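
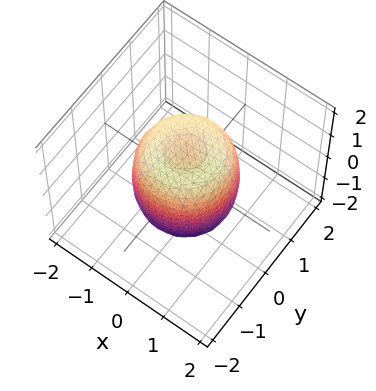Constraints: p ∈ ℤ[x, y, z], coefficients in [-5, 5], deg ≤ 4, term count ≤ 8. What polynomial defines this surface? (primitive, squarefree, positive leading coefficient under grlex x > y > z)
2*x^4 + 4*x^2*y^2 + 2*y^4 - 2*x^2 - 2*y^2 + z^2 - 1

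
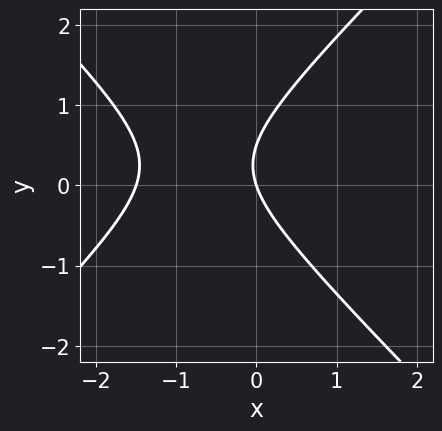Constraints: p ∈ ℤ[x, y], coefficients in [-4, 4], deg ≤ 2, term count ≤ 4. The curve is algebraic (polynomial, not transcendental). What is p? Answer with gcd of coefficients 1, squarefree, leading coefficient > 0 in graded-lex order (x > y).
2*x^2 - 2*y^2 + 3*x + y

(a) deg p = 2. No degree-1 curve has this shape.
(b) From the axis intercepts and sections: it crosses the y-axis at the gridline y = 0; it crosses the x-axis at the gridline x = 0.
(c) Together with the visible shape, these determine p as stated.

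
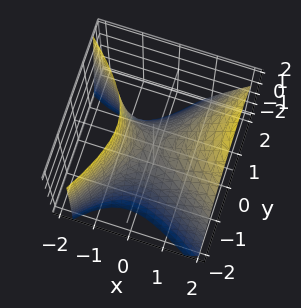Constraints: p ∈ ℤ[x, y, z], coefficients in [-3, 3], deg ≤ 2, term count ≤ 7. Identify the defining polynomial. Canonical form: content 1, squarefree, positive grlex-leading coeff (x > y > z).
3*x^2 + 2*x*y - 2*x*z - 3*y^2 - 3*z

First, deg p = 2.
Then, reading off the gridlines: one x-axis crossing is at x = 0; it crosses the z-axis at the gridline z = 0.
Finally, putting this together gives p.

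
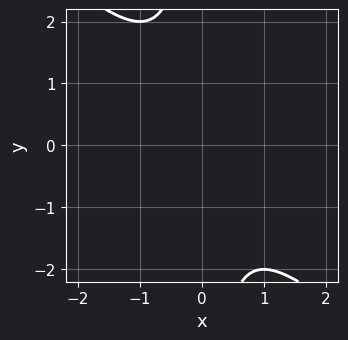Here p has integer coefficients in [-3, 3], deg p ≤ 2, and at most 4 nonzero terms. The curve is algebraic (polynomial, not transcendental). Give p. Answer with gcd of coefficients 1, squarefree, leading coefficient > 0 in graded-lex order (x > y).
x^2 + x*y + 1

First, degree: the shape is more complex than any degree-1 curve, so deg p = 2.
Then, reading off the gridlines: the curve avoids every integer y-axis point in the box; no x-intercept at any integer in the box.
Finally, fitting integer coefficients to these (and the overall shape) gives p.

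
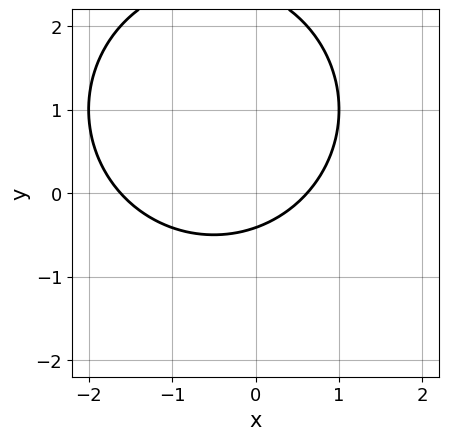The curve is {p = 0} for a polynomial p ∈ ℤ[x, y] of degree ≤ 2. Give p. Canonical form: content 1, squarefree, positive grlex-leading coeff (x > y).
First, deg p = 2.
Finally, putting this together gives p.

x^2 + y^2 + x - 2*y - 1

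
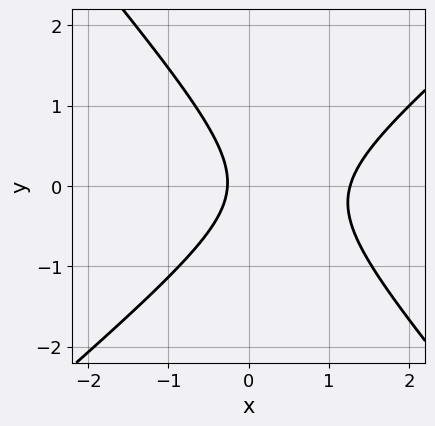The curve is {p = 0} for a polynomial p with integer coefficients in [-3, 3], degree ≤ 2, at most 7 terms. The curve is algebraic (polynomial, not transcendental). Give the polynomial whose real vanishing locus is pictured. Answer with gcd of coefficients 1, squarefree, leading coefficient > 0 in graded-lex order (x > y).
3*x^2 - x*y - 3*y^2 - 3*x - 1

(a) Degree: a generic line meets the curve in up to 2 points, so deg p = 2.
(b) Checking where it meets the axes: it misses every integer gridline on the y-axis.
(c) Together with the visible shape, these determine p as stated.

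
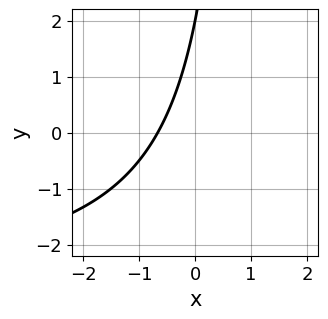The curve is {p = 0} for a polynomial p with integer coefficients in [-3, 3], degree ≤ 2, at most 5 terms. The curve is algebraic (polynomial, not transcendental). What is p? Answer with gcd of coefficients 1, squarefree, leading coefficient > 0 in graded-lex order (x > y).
x*y + 3*x - y + 2

First, deg p = 2. A generic line meets the curve in up to 2 points.
Next, observable constraints: it meets the y-axis at y = 2 (among the integer gridlines).
Finally, the integer polynomial consistent with all of this is the stated p.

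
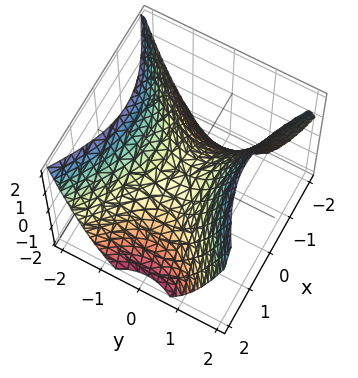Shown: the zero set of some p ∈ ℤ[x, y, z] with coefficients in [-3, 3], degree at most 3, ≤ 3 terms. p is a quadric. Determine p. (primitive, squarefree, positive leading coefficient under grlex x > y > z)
The degree is 2 — a saddle surface; a quadric.
Symmetries: mirror symmetry x ↦ −x ⇒ only even powers of x; the y ↦ −y reflection is a symmetry, so y appears only in even powers.
From the axis intercepts and sections: it crosses the x-axis at the gridline x = 0; it meets the y-axis at y = 0 (among the integer gridlines); it crosses the z-axis at the gridline z = 0.
Fitting integer coefficients to these (and the overall shape) gives p.

2*x^2 - 3*y^2 + 3*z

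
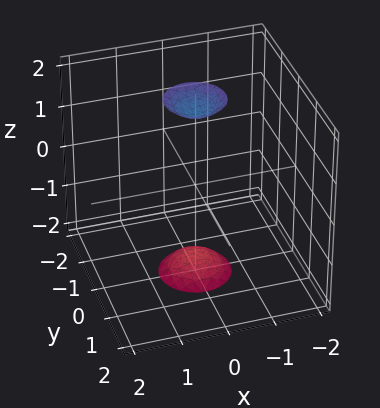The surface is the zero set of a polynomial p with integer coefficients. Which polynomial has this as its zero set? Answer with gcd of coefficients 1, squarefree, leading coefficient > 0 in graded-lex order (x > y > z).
First, the picture has 2 separate pieces.
Then, deg p = 2.
Then, symmetries: rotational symmetry about the z-axis ⇒ p depends on x, y only through x² + y².
Then, reading off the gridlines: no x-intercept at any integer in the box; a circular section at z = -2 has radius between 0 and 1; no y-intercept at any integer in the box.
Finally, these observations pin down the coefficients.

3*x^2 + 3*y^2 - z^2 + 3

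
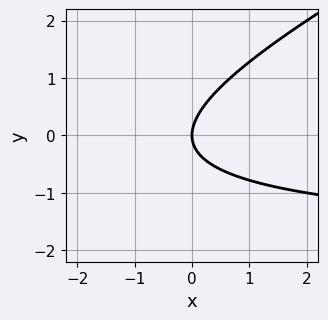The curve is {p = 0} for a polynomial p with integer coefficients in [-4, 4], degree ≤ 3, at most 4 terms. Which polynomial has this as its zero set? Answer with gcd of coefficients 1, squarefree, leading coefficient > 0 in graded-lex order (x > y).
x*y - 2*y^2 + 2*x

First, the degree is 2 — the shape is more complex than any degree-1 curve.
Next, reading off the gridlines: it crosses the y-axis at the gridline y = 0; one x-axis crossing is at x = 0.
Finally, fitting integer coefficients to these (and the overall shape) gives p.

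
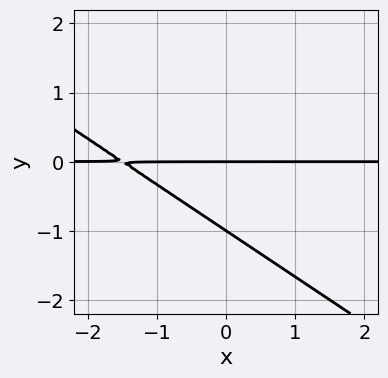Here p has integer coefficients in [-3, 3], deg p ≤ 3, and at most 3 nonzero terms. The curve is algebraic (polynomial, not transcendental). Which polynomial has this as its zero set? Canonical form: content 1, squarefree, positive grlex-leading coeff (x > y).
2*x*y + 3*y^2 + 3*y

(a) deg p = 2. The shape is more complex than any degree-1 curve.
(b) From the visible intercepts: the y-axis gridline crossings are at y ∈ {-1, 0}; every point of the x-axis in the box is on the curve.
(c) Putting this together gives p.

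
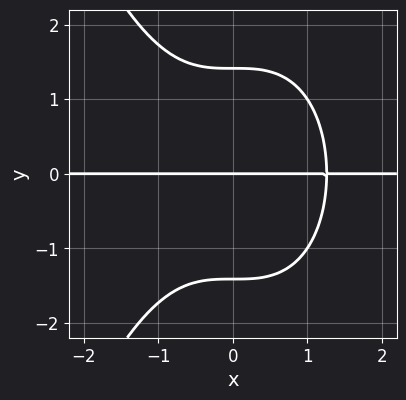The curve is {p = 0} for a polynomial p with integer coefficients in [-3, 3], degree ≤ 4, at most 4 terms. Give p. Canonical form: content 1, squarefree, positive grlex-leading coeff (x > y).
x^3*y + y^3 - 2*y

1. The degree is 4 — no degree-3 curve has this shape.
2. From the visible intercepts: it meets the y-axis at y = 0 (among the integer gridlines); every point of the x-axis in the box is on the curve.
3. Assembling these constraints gives the stated polynomial.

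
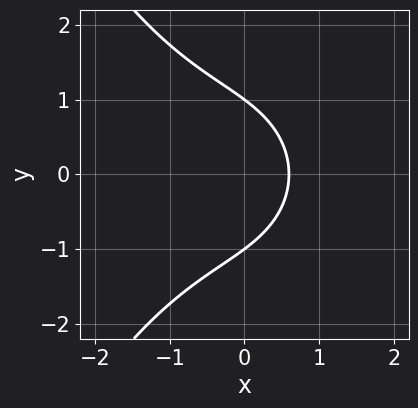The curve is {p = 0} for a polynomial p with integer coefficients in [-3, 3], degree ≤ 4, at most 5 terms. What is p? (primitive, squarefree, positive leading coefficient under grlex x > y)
(a) Degree: the shape is more complex than any degree-2 curve, so deg p = 3.
(b) Symmetries: the y ↦ −y reflection is a symmetry, so y appears only in even powers.
(c) Checking where it meets the axes: the y-axis gridline crossings are at y ∈ {-1, 1}.
(d) Matching integer coefficients to the picture gives p.

x^3 + 2*y^2 + 3*x - 2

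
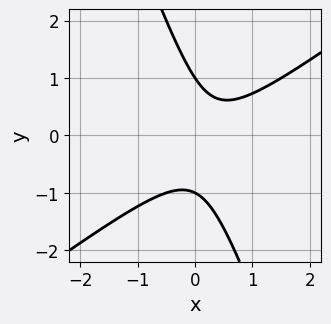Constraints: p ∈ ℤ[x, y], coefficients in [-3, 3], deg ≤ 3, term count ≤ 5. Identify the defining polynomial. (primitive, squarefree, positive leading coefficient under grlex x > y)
2*x^2 - 2*x*y - y^2 - x + 1

First, deg p = 2.
Next, checking where it meets the axes: the y-axis gridline crossings are at y ∈ {-1, 1}; it misses every integer gridline on the x-axis.
Finally, solving for integer coefficients yields p as stated.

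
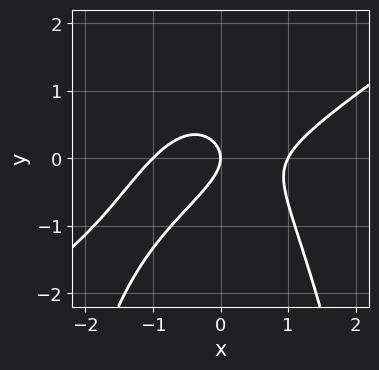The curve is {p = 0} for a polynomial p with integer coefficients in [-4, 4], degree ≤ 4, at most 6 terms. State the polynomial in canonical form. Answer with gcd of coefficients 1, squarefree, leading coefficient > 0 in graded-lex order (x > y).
2*x^3 - 3*x^2*y + x*y - 3*y^2 - 2*x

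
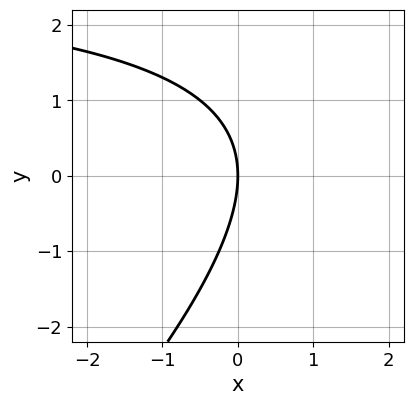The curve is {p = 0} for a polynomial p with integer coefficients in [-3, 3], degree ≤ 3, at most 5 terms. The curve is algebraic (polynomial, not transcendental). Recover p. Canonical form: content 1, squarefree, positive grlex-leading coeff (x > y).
Degree: a generic line meets the curve in up to 2 points, so deg p = 2.
Against the integer gridlines: it crosses the x-axis at the gridline x = 0; one y-axis crossing is at y = 0.
Assembling these constraints gives the stated polynomial.

x*y - y^2 - 3*x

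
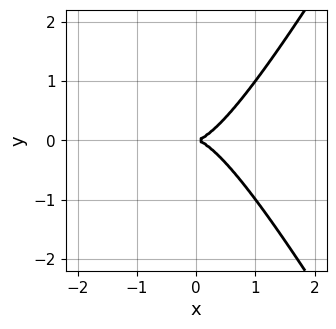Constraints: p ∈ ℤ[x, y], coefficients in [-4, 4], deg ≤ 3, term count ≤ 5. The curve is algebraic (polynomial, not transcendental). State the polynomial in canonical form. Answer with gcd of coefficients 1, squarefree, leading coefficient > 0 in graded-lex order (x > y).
3*x^3 - x*y^2 - 2*y^2

(a) deg p = 3.
(b) Symmetries: mirror symmetry y ↦ −y ⇒ only even powers of y.
(c) Observable constraints: it meets the y-axis at y = 0 (among the integer gridlines); one x-axis crossing is at x = 0.
(d) These observations pin down the coefficients.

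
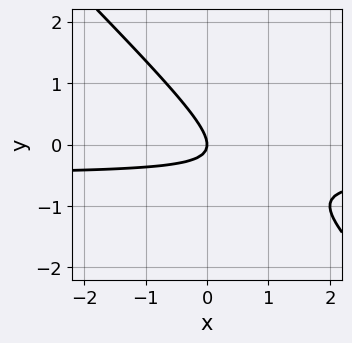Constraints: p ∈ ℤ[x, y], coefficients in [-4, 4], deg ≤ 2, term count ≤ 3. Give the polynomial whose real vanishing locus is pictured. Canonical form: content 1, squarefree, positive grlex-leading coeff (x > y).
2*x*y + 2*y^2 + x

1. The degree is 2 — a generic line meets the curve in up to 2 points.
2. Reading off the gridlines: it crosses the y-axis at the gridline y = 0; it meets the x-axis at x = 0 (among the integer gridlines).
3. Matching integer coefficients to the picture gives p.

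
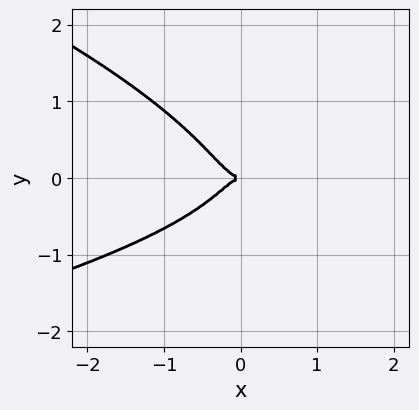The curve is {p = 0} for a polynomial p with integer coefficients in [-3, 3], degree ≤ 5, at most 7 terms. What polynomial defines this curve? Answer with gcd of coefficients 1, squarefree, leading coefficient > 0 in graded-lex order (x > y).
x^2*y^2 + 2*x*y^3 + 3*y^4 + 2*x^3 + y^2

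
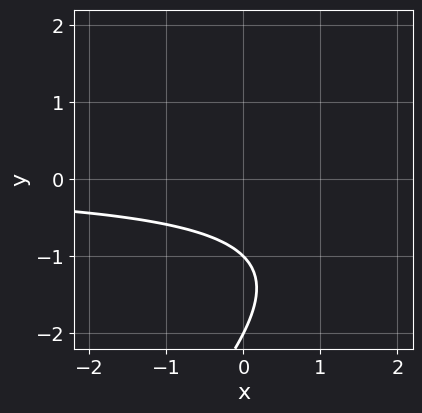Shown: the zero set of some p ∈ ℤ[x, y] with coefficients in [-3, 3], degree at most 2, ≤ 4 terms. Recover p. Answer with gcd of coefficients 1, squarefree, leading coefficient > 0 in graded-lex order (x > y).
x*y - y^2 - 3*y - 2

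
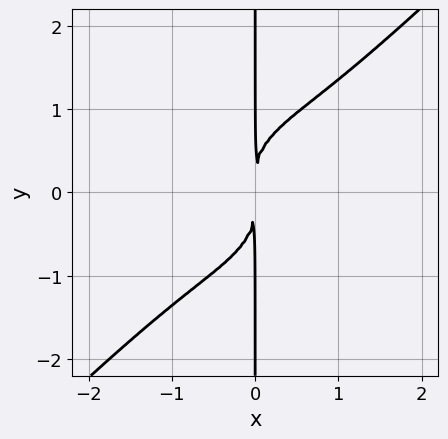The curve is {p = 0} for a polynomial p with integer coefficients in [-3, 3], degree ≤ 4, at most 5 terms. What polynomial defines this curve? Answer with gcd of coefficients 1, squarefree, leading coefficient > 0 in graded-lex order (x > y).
2*x^4 - 2*x*y^3 + 3*x^2

The degree is 4 — a generic line meets the curve in up to 4 points.
Reading off the gridlines: the visible y-axis segment lies entirely on the curve.
Putting this together gives p.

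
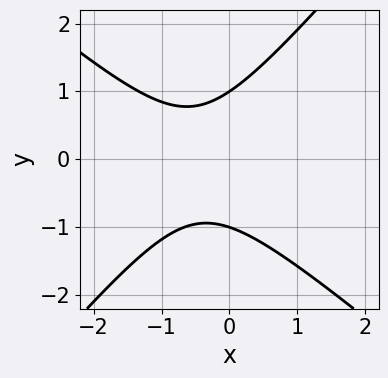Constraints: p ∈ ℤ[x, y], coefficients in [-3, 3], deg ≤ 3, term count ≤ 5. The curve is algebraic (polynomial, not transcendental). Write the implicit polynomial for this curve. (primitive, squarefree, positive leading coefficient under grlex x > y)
1. The degree is 2 — a generic line meets the curve in up to 2 points.
2. From the visible intercepts: the curve avoids every integer x-axis point in the box; the y-axis gridline crossings are at y ∈ {-1, 1}.
3. Matching integer coefficients to the picture gives p.

3*x^2 + x*y - 3*y^2 + 3*x + 3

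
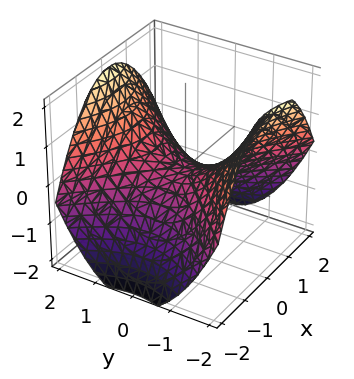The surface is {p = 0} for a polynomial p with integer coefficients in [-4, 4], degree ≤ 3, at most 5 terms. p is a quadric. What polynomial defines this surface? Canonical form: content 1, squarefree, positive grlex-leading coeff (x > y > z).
Degree: a saddle surface; a quadric, so deg p = 2.
Symmetries: it's symmetric under x → −x, forcing even powers of x; it's symmetric under y → −y, forcing even powers of y.
From the visible intercepts: it meets the z-axis at z = 0 (among the integer gridlines); it crosses the y-axis at the gridline y = 0; one x-axis crossing is at x = 0.
Solving for integer coefficients yields p as stated.

x^2 - y^2 + 2*z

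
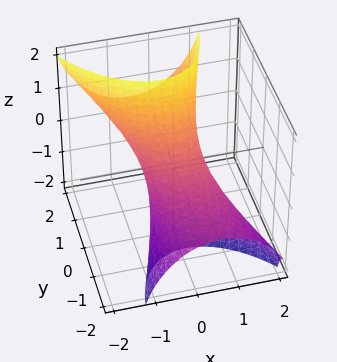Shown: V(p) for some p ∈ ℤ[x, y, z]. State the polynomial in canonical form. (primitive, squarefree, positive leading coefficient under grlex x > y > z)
1. The degree is 2 — the shape is more complex than any degree-1 surface.
2. Reading off the gridlines: among the integer gridlines, it crosses the z-axis at z ∈ {-1, 1}; the y-axis gridline crossings are at y ∈ {-1, 1}.
3. Assembling these constraints gives the stated polynomial.

2*x^2 + x*y + y^2 - 3*y*z + z^2 - 1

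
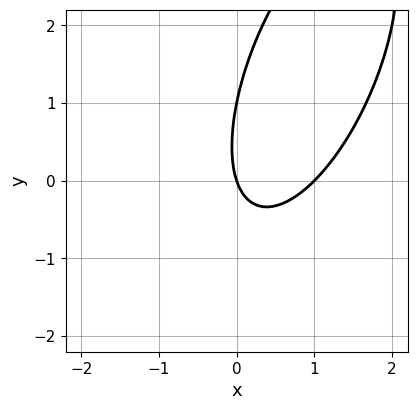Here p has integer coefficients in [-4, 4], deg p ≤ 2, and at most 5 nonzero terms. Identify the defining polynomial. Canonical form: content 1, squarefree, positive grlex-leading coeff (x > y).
3*x^2 - 2*x*y + y^2 - 3*x - y

First, degree: no degree-1 curve has this shape, so deg p = 2.
Then, from the axis intercepts and sections: the y-axis gridline crossings are at y ∈ {0, 1}; among the integer gridlines, it crosses the x-axis at x ∈ {0, 1}.
Finally, these observations pin down the coefficients.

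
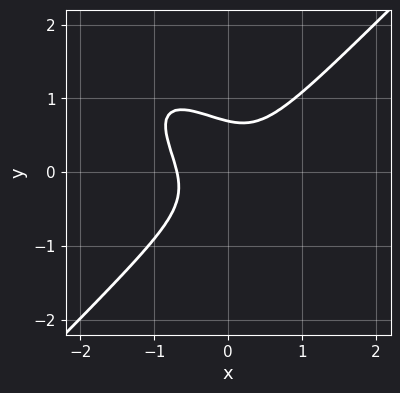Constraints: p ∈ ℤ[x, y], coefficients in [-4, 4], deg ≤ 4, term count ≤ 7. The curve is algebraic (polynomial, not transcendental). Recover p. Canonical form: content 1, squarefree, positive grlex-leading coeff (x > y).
3*x^3 + 2*x^2*y - 2*x*y^2 - 3*y^3 + 1

First, the degree is 3 — the shape is more complex than any degree-2 curve.
Finally, solving for integer coefficients yields p as stated.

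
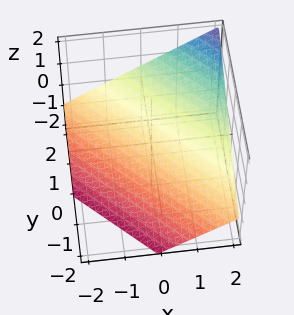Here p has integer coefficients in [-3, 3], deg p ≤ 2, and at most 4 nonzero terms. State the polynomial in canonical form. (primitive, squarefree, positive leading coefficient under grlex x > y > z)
2*x + 2*y - 3*z - 2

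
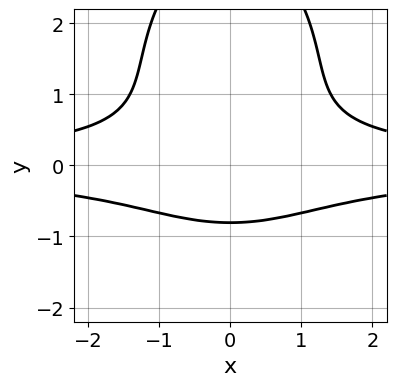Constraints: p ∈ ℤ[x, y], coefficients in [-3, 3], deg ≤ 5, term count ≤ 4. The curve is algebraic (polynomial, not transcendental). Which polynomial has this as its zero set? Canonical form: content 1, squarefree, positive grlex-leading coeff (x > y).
1. deg p = 4.
2. Symmetries: it's symmetric under x → −x, forcing even powers of x.
3. From the visible intercepts: it misses every integer gridline on the x-axis.
4. Solving for integer coefficients yields p as stated.

2*x^2*y^2 + y^4 - 3*y^3 - 2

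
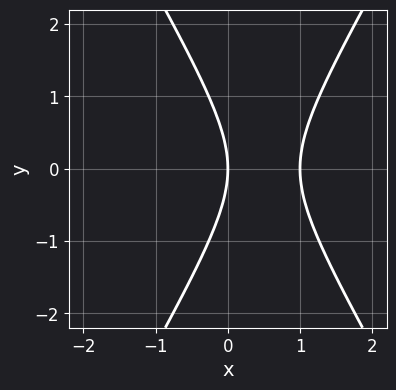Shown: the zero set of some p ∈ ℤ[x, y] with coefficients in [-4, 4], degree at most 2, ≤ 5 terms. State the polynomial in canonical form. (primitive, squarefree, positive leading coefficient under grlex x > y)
(a) Degree: no degree-1 curve has this shape, so deg p = 2.
(b) Symmetries: mirror symmetry y ↦ −y ⇒ only even powers of y.
(c) From the axis intercepts and sections: among the integer gridlines, it crosses the x-axis at x ∈ {0, 1}; one y-axis crossing is at y = 0.
(d) Fitting integer coefficients to these (and the overall shape) gives p.

3*x^2 - y^2 - 3*x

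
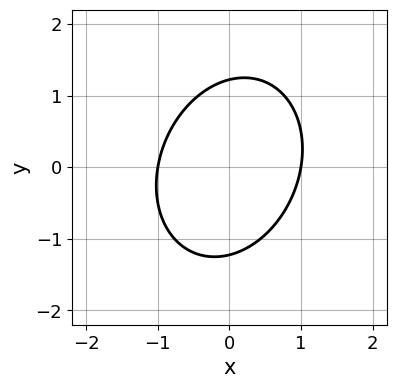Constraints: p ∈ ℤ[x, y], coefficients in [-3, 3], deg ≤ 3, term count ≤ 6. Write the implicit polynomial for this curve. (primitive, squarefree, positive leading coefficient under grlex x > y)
First, the degree is 2 — the shape is more complex than any degree-1 curve.
Next, against the integer gridlines: among the integer gridlines, it crosses the x-axis at x ∈ {-1, 1}.
Finally, putting this together gives p.

3*x^2 - x*y + 2*y^2 - 3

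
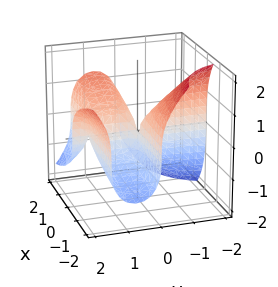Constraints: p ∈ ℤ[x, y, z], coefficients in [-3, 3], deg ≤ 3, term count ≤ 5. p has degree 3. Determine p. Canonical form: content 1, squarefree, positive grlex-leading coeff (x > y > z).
2*x*y^2 + z^3 - 3*x*y

First, degree: no degree-2 surface has this shape, so deg p = 3.
Next, reading off the gridlines: the visible x-axis segment lies entirely on the surface; the visible y-axis segment lies entirely on the surface.
Finally, together with the visible shape, these determine p as stated.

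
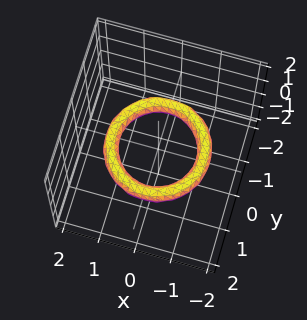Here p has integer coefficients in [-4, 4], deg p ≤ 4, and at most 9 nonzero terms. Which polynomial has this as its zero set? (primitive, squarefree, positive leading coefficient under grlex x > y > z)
The degree is 4 — the shape is more complex than any degree-3 surface.
Symmetries: every cross-section ⟂ z is a circle, so x, y appear only via x² + y².
Against the integer gridlines: a circular section at z = 0 has radius exactly 1; the x-axis gridline crossings are at x ∈ {-1, 1}; the y-axis gridline crossings are at y ∈ {-1, 1}; no z-intercept at any integer in the box.
Fitting integer coefficients to these (and the overall shape) gives p.

x^4 + 2*x^2*y^2 + y^4 - 3*x^2 - 3*y^2 + 3*z^2 + 2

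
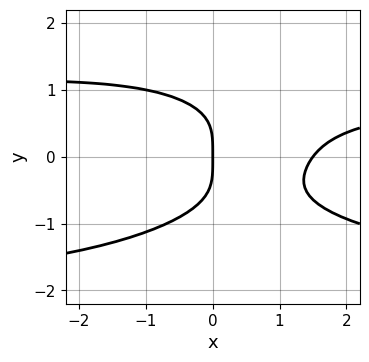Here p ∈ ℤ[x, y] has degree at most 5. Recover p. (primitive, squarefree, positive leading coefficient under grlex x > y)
x^2*y^2 + 3*y^4 + x^2*y - 2*x^2 + 3*x

First, degree: the shape is more complex than any degree-3 curve, so deg p = 4.
Then, checking where it meets the axes: it meets the y-axis at y = 0 (among the integer gridlines); one x-axis crossing is at x = 0.
Finally, assembling these constraints gives the stated polynomial.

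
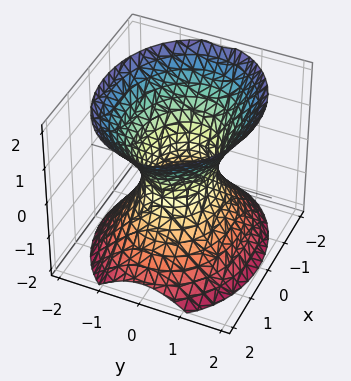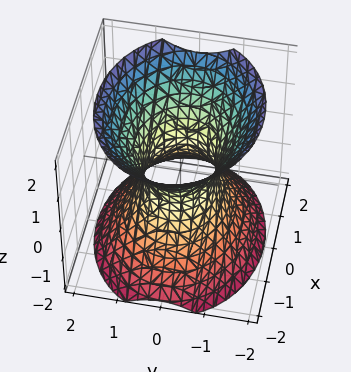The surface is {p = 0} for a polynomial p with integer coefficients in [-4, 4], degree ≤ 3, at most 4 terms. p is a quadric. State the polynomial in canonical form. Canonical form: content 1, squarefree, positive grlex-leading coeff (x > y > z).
First, the degree is 2 — an hourglass — one-sheet hyperboloid; a quadric.
Next, symmetries: it's symmetric under z → −z, forcing even powers of z; it's symmetric under x → −x, forcing even powers of x; the y ↦ −y reflection is a symmetry, so y appears only in even powers.
Next, against the integer gridlines: the surface avoids every integer z-axis point in the box; among the integer gridlines, it crosses the x-axis at x ∈ {-1, 1}.
Finally, solving for integer coefficients yields p as stated.

2*x^2 + 3*y^2 - 2*z^2 - 2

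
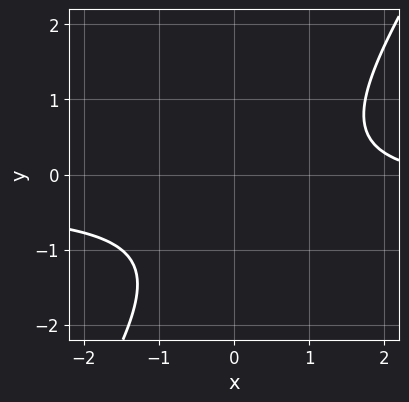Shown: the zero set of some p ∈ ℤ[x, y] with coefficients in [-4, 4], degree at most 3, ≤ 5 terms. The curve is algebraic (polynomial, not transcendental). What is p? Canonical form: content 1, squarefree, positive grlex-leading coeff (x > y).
First, the degree is 2 — a generic line meets the curve in up to 2 points.
Then, observable constraints: no x-intercept at any integer in the box; no y-intercept at any integer in the box.
Finally, assembling these constraints gives the stated polynomial.

3*x*y - 2*y^2 + x - 2*y - 3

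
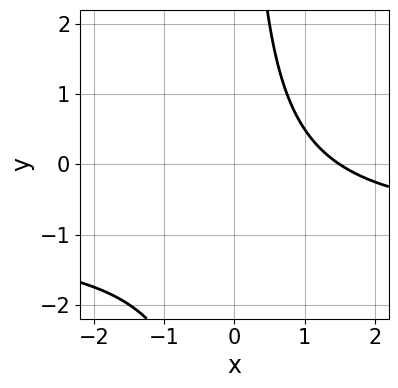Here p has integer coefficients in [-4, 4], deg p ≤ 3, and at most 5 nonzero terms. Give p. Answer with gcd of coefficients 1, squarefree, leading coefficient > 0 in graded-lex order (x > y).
First, the degree is 2 — the shape is more complex than any degree-1 curve.
Next, checking where it meets the axes: it misses every integer gridline on the y-axis.
Finally, fitting integer coefficients to these (and the overall shape) gives p.

2*x*y + 2*x - 3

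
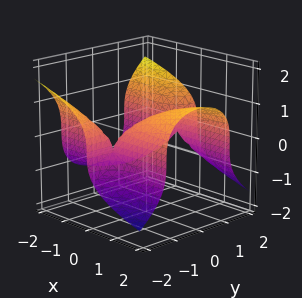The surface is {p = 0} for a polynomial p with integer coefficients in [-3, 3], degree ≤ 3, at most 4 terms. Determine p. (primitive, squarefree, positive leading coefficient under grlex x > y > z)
2*x*y^2 + 3*z^3 - 3*x

(a) Degree: a generic line meets the surface in up to 3 points, so deg p = 3.
(b) Observable constraints: it crosses the z-axis at the gridline z = 0; one x-axis crossing is at x = 0.
(c) Solving for integer coefficients yields p as stated. Check: (0, 1, 0) on the y-axis lies on the surface, and p(0, 1, 0) = 0. ✓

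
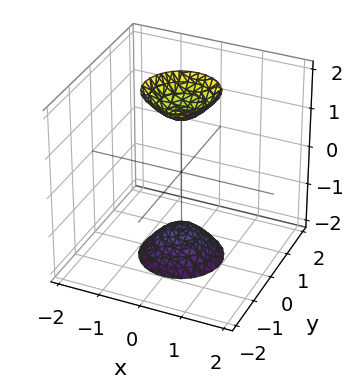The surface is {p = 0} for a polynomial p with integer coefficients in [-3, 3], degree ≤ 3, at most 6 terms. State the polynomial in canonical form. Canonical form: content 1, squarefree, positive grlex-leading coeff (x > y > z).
The picture has 2 separate pieces. They look like related sheets of one shape, so recover p as a whole.
deg p = 2. Two sheets facing apart; a quadric.
Symmetry: every cross-section ⟂ z is a circle, so x, y appear only via x² + y²; it's symmetric under z → −z, forcing even powers of z.
From the visible intercepts: a circular section at z = 2 has radius between 0 and 1; the surface avoids every integer x-axis point in the box; no y-intercept at any integer in the box.
Assembling these constraints gives the stated polynomial.

3*x^2 + 3*y^2 - z^2 + 2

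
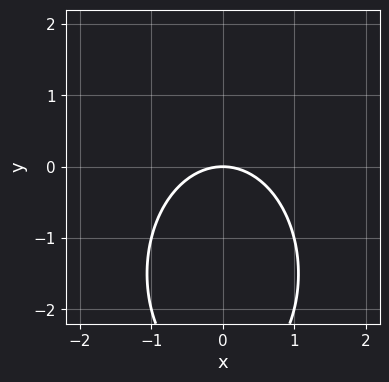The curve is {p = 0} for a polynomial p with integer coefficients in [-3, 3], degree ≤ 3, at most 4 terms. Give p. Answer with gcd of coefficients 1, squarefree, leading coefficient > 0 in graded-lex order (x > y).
(a) deg p = 2.
(b) Symmetries: it's symmetric under x → −x, forcing even powers of x.
(c) From the axis intercepts and sections: it meets the y-axis at y = 0 (among the integer gridlines); it crosses the x-axis at the gridline x = 0.
(d) Matching integer coefficients to the picture gives p.

2*x^2 + y^2 + 3*y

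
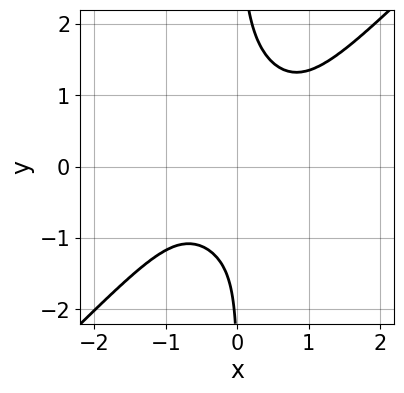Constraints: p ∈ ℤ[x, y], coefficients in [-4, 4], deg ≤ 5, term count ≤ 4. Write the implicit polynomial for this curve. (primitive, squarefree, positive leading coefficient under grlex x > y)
3*x^4 - 3*x*y^3 + y + 3

(a) Degree: no degree-3 curve has this shape, so deg p = 4.
(b) From the visible intercepts: it misses every integer gridline on the y-axis; it misses every integer gridline on the x-axis.
(c) Matching integer coefficients to the picture gives p.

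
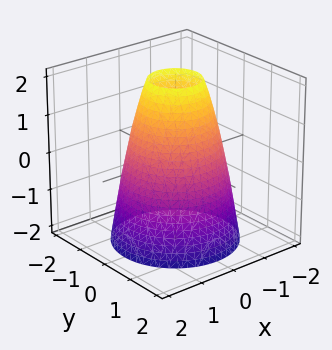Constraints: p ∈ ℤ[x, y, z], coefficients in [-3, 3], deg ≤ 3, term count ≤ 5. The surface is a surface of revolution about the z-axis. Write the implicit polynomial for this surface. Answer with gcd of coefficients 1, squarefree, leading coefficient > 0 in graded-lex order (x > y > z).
2*x^2 + 2*y^2 + z - 3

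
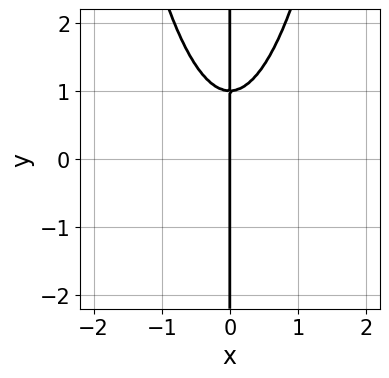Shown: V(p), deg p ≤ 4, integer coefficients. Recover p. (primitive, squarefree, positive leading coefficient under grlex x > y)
3*x^3 - 2*x*y + 2*x

First, the degree is 3 — a generic line meets the curve in up to 3 points.
Then, from the visible intercepts: it meets the x-axis at x = 0 (among the integer gridlines); the visible y-axis segment lies entirely on the curve.
Finally, matching integer coefficients to the picture gives p.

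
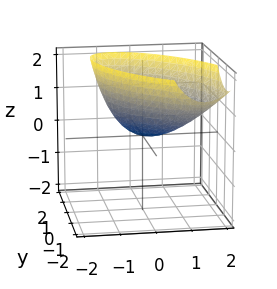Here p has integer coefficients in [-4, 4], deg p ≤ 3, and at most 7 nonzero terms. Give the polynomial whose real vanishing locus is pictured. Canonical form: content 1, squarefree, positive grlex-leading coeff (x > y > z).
3*x^2 + 3*x*y - x*z + 2*y^2 - 3*z

1. Degree: no degree-1 surface has this shape, so deg p = 2.
2. Reading off the gridlines: it meets the z-axis at z = 0 (among the integer gridlines); it crosses the x-axis at the gridline x = 0; it meets the y-axis at y = 0 (among the integer gridlines).
3. Together with the visible shape, these determine p as stated.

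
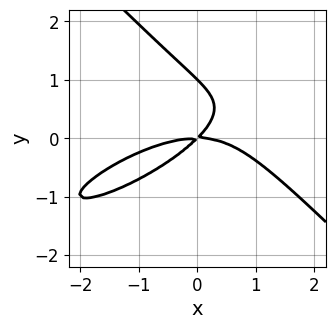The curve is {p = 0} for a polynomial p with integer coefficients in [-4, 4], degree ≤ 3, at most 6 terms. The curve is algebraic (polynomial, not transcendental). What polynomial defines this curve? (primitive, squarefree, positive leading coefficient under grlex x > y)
x^3 - 2*x^2*y + 3*y^3 + 3*x*y - 3*y^2

First, deg p = 3.
Next, checking where it meets the axes: the y-axis gridline crossings are at y ∈ {0, 1}; one x-axis crossing is at x = 0.
Finally, together with the visible shape, these determine p as stated.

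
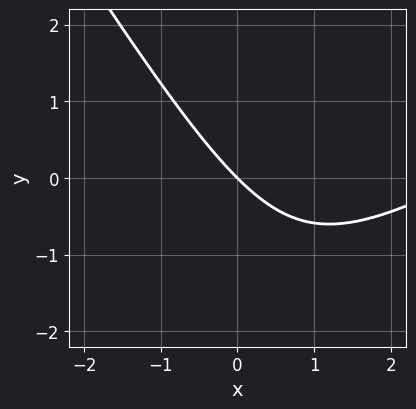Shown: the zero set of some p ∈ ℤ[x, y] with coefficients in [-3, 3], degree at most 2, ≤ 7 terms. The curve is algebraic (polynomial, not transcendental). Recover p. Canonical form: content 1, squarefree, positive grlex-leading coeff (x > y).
x^2 - x*y - y^2 - 3*x - 3*y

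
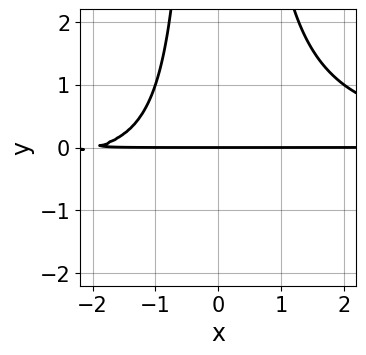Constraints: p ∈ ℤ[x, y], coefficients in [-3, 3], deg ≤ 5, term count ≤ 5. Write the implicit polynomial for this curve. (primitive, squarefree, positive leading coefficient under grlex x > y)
First, deg p = 4. The shape is more complex than any degree-3 curve.
Then, from the visible intercepts: every point of the x-axis in the box is on the curve; it crosses the y-axis at the gridline y = 0.
Finally, fitting integer coefficients to these (and the overall shape) gives p.

x^2*y^2 - x*y - 2*y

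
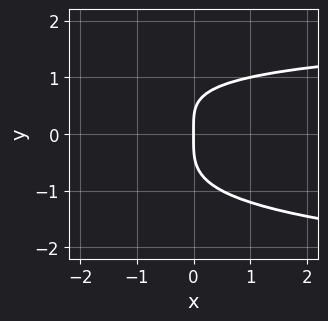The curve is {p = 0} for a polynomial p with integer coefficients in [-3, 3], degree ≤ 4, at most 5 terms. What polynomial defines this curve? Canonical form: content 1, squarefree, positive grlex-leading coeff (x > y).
First, degree: a generic line meets the curve in up to 4 points, so deg p = 4.
Then, against the integer gridlines: one x-axis crossing is at x = 0; one y-axis crossing is at y = 0.
Finally, the integer polynomial consistent with all of this is the stated p.

2*y^4 + x*y - 3*x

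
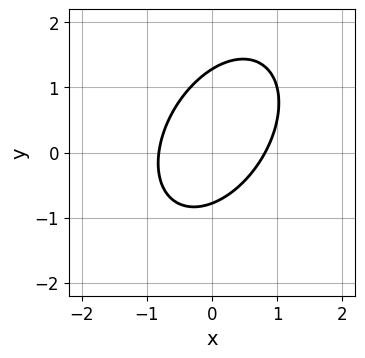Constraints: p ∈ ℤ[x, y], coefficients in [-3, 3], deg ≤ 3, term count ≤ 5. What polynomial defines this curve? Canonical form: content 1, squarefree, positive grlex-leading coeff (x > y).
3*x^2 - 2*x*y + 2*y^2 - y - 2

1. The degree is 2 — the shape is more complex than any degree-1 curve.
2. The integer polynomial consistent with all of this is the stated p.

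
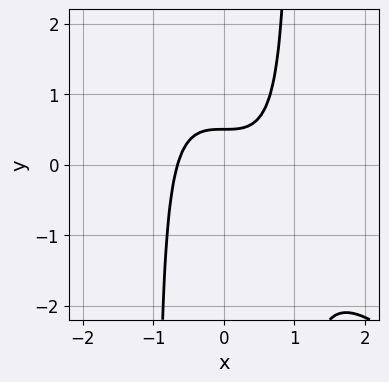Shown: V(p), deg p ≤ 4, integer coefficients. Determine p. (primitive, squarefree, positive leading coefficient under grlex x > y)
2*x^3 + 2*x^2*y - x^2 - 2*y + 1

First, degree: the shape is more complex than any degree-2 curve, so deg p = 3.
Finally, matching integer coefficients to the picture gives p.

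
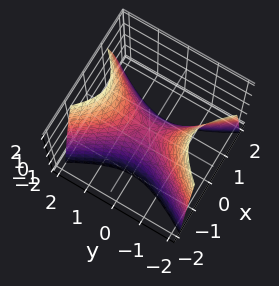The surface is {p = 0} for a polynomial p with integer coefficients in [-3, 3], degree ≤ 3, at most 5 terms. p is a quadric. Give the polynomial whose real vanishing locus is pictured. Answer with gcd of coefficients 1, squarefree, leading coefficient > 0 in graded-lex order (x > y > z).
2*x^2 - y^2 + z

Degree: a saddle surface; a quadric, so deg p = 2.
Symmetries: the y ↦ −y reflection is a symmetry, so y appears only in even powers; the x ↦ −x reflection is a symmetry, so x appears only in even powers.
Reading off the gridlines: it meets the y-axis at y = 0 (among the integer gridlines); one x-axis crossing is at x = 0.
Matching integer coefficients to the picture gives p.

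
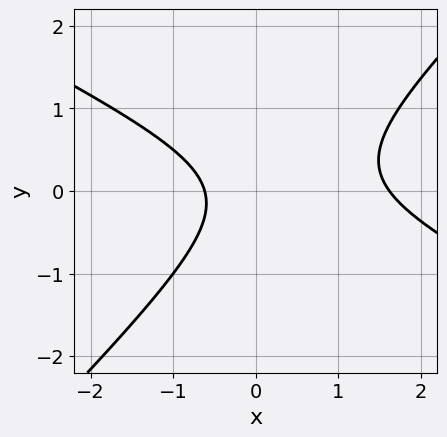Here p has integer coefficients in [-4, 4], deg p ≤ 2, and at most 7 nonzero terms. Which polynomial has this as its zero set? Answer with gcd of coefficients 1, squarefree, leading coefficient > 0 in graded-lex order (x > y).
(a) The degree is 2 — no degree-1 curve has this shape.
(b) Reading off the gridlines: no y-intercept at any integer in the box.
(c) Fitting integer coefficients to these (and the overall shape) gives p.

x^2 + x*y - 2*y^2 - x - 1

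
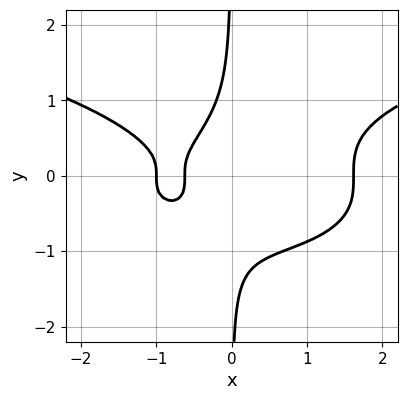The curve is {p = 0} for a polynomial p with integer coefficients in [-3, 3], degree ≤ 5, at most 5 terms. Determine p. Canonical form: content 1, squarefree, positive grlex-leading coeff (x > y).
3*x*y^3 - x^3 + 2*x + 1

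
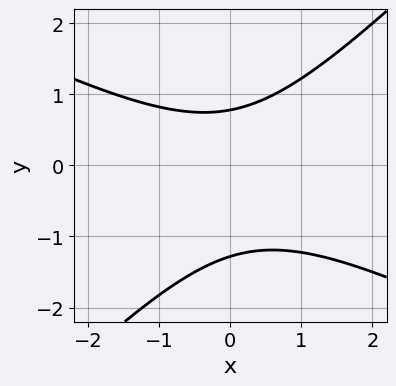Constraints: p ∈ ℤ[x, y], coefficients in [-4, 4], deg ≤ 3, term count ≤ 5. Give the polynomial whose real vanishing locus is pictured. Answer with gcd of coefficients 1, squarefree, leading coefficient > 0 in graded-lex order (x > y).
First, deg p = 2. The shape is more complex than any degree-1 curve.
Then, checking where it meets the axes: the curve avoids every integer x-axis point in the box.
Finally, these observations pin down the coefficients.

x^2 + x*y - 2*y^2 - y + 2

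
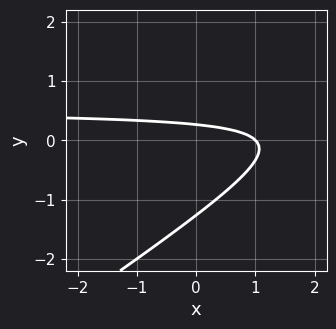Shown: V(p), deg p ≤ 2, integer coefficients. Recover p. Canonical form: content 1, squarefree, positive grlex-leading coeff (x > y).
First, deg p = 2. A generic line meets the curve in up to 2 points.
Then, against the integer gridlines: one x-axis crossing is at x = 1.
Finally, these observations pin down the coefficients.

2*x*y - 3*y^2 - x - 3*y + 1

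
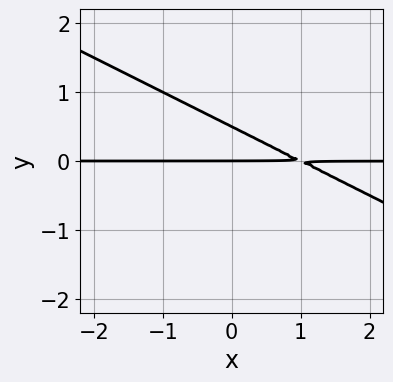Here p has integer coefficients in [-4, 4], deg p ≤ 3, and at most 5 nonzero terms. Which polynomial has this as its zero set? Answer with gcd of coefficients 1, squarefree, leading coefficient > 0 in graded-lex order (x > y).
x*y + 2*y^2 - y

(a) The degree is 2 — a generic line meets the curve in up to 2 points.
(b) Observable constraints: it crosses the y-axis at the gridline y = 0; every point of the x-axis in the box is on the curve.
(c) Fitting integer coefficients to these (and the overall shape) gives p.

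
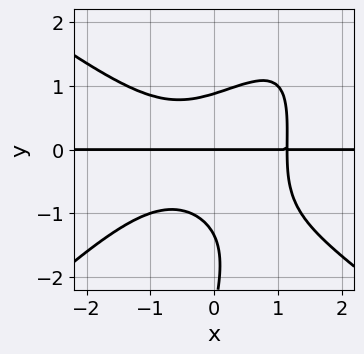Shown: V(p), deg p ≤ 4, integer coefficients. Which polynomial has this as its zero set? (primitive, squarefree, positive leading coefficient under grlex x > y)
First, deg p = 4.
Then, observable constraints: every point of the x-axis in the box is on the curve; it meets the y-axis at y = 0 (among the integer gridlines).
Finally, solving for integer coefficients yields p as stated.

2*x^3*y - 3*x*y^3 + y^4 + 3*y^3 - 3*y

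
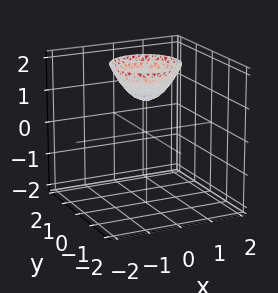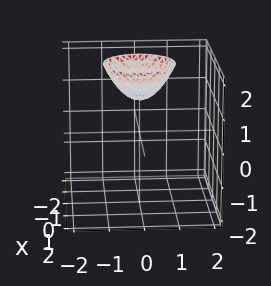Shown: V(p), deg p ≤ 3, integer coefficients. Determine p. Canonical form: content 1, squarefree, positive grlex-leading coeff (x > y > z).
x^2 + y^2 - z + 1

The degree is 2 — a generic line meets the surface in up to 2 points.
Symmetries: rotational symmetry about the z-axis ⇒ p depends on x, y only through x² + y².
From the visible intercepts: the surface avoids every integer y-axis point in the box; no x-intercept at any integer in the box; a circular section at z = 2 has radius exactly 1.
Assembling these constraints gives the stated polynomial.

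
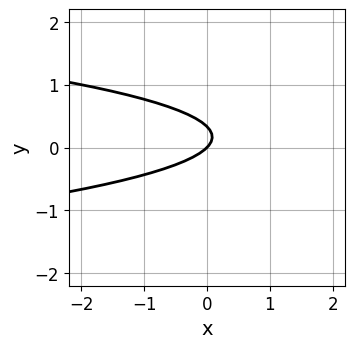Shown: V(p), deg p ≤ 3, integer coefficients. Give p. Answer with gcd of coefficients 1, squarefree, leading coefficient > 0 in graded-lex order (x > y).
3*y^2 + x - y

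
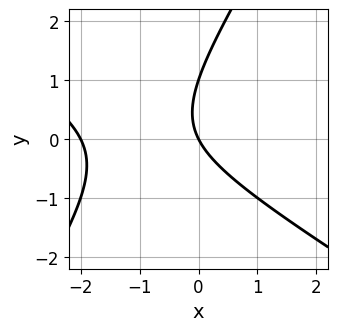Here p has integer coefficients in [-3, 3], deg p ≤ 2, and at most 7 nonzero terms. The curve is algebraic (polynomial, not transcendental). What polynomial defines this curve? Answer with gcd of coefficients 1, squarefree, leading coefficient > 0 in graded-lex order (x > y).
x^2 + x*y - y^2 + 2*x + y

1. Degree: the shape is more complex than any degree-1 curve, so deg p = 2.
2. Against the integer gridlines: among the integer gridlines, it crosses the y-axis at y ∈ {0, 1}; the x-axis gridline crossings are at x ∈ {-2, 0}.
3. The integer polynomial consistent with all of this is the stated p.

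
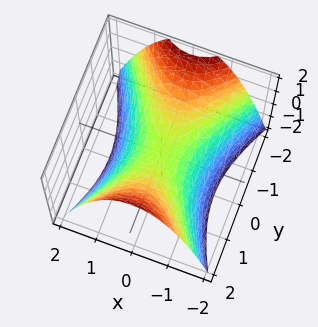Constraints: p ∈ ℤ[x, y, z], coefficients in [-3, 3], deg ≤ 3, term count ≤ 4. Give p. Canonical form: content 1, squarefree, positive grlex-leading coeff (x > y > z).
2*x^2 - y^2 + 2*z

First, deg p = 2. A hyperbolic paraboloid; a quadric.
Then, symmetries: the x ↦ −x reflection is a symmetry, so x appears only in even powers; the y ↦ −y reflection is a symmetry, so y appears only in even powers.
Then, against the integer gridlines: it crosses the z-axis at the gridline z = 0; it crosses the x-axis at the gridline x = 0; it meets the y-axis at y = 0 (among the integer gridlines).
Finally, solving for integer coefficients yields p as stated.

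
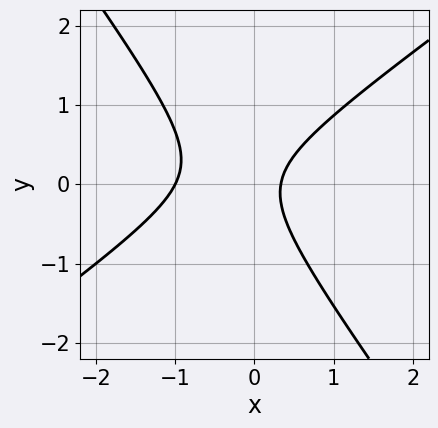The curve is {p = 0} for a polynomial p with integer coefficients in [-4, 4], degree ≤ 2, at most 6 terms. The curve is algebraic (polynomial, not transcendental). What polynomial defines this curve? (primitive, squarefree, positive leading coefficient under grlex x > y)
3*x^2 - 2*x*y - 3*y^2 + 2*x - 1

First, degree: no degree-1 curve has this shape, so deg p = 2.
Then, reading off the gridlines: it misses every integer gridline on the y-axis; it meets the x-axis at x = -1 (among the integer gridlines).
Finally, these observations pin down the coefficients.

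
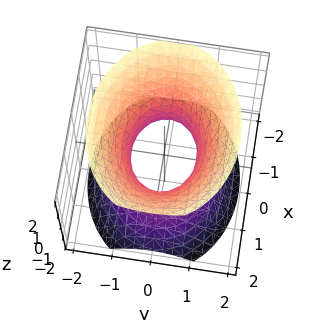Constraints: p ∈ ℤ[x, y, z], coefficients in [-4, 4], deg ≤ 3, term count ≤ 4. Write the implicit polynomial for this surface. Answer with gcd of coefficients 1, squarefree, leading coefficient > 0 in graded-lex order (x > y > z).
2*x^2 + 3*y^2 - 2*z^2 - 2

First, the degree is 2 — one connected sheet with a waist; a quadric.
Then, symmetries: the z ↦ −z reflection is a symmetry, so z appears only in even powers; mirror symmetry y ↦ −y ⇒ only even powers of y; mirror symmetry x ↦ −x ⇒ only even powers of x.
Then, checking where it meets the axes: among the integer gridlines, it crosses the x-axis at x ∈ {-1, 1}; the surface avoids every integer z-axis point in the box.
Finally, matching integer coefficients to the picture gives p.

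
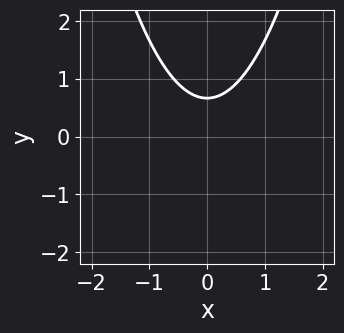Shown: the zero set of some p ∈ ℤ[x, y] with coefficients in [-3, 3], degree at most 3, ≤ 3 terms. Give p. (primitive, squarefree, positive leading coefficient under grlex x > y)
1. The degree is 2 — no degree-1 curve has this shape.
2. Symmetries: the x ↦ −x reflection is a symmetry, so x appears only in even powers.
3. From the axis intercepts and sections: it misses every integer gridline on the x-axis.
4. The integer polynomial consistent with all of this is the stated p.

3*x^2 - 3*y + 2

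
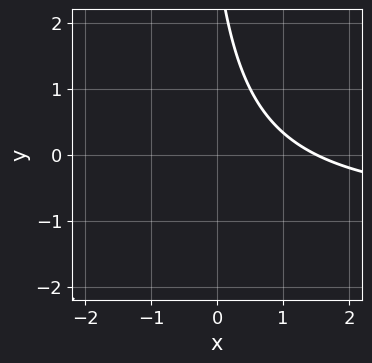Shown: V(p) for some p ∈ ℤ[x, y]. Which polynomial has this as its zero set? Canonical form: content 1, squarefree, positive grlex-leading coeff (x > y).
2*x*y + 2*x + y - 3

(a) Degree: no degree-1 curve has this shape, so deg p = 2.
(b) Reading off the gridlines: no y-intercept at any integer in the box.
(c) Fitting integer coefficients to these (and the overall shape) gives p.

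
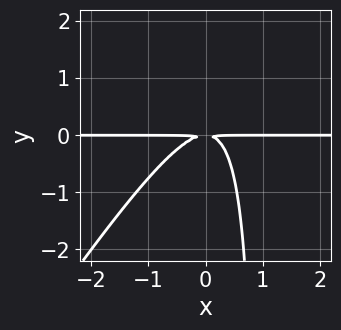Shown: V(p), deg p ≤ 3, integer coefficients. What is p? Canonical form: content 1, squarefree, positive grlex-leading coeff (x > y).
3*x^2*y - 2*x*y^2 + 2*y^2

First, degree: a generic line meets the curve in up to 3 points, so deg p = 3.
Then, from the axis intercepts and sections: every point of the x-axis in the box is on the curve.
Finally, fitting integer coefficients to these (and the overall shape) gives p.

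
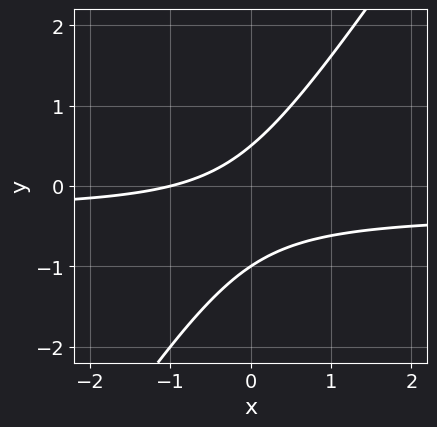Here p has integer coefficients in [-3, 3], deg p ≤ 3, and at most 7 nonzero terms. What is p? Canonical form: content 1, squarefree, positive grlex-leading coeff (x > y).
3*x*y - 2*y^2 + x - y + 1

(a) deg p = 2. No degree-1 curve has this shape.
(b) Observable constraints: one x-axis crossing is at x = -1; it crosses the y-axis at the gridline y = -1.
(c) These observations pin down the coefficients.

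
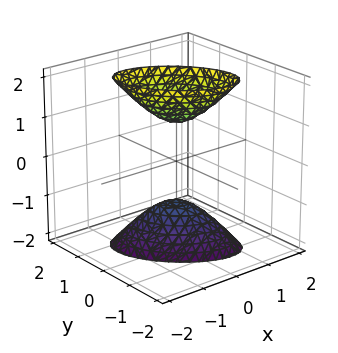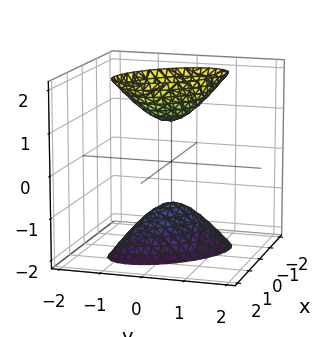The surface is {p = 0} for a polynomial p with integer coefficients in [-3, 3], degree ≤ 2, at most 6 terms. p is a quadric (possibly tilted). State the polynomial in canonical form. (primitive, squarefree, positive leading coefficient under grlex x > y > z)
(a) There are 2 components. They look like related sheets of one shape, so recover p as a whole.
(b) Degree: no degree-1 surface has this shape, so deg p = 2.
(c) Against the integer gridlines: it misses every integer gridline on the y-axis; the z-axis gridline crossings are at z ∈ {-1, 1}.
(d) Solving for integer coefficients yields p as stated.

3*x^2 + 3*x*y + 3*y^2 - z^2 + 1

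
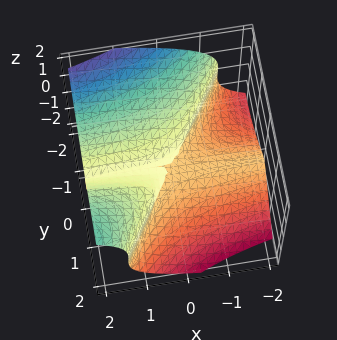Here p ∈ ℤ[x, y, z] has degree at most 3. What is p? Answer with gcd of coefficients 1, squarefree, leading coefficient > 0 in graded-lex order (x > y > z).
1. Degree: the shape is more complex than any degree-2 surface, so deg p = 3.
2. Checking where it meets the axes: one y-axis crossing is at y = 0; every point of the x-axis in the box is on the surface; it meets the z-axis at z = 0 (among the integer gridlines).
3. Assembling these constraints gives the stated polynomial.

3*x*y^2 - 2*y^3 - 3*z^3 - 2*z^2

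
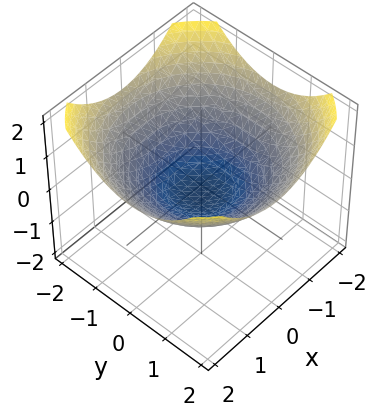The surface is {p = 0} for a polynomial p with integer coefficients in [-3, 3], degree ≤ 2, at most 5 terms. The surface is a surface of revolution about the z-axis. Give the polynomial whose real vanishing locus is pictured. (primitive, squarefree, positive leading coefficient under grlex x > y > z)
x^2 + y^2 - 3*z - 1

The degree is 2 — the shape is more complex than any degree-1 surface.
Symmetries: rotational symmetry about the z-axis ⇒ p depends on x, y only through x² + y².
Checking where it meets the axes: the y-axis gridline crossings are at y ∈ {-1, 1}; among the integer gridlines, it crosses the x-axis at x ∈ {-1, 1}; a circular section at z = 0 has radius exactly 1.
Putting this together gives p.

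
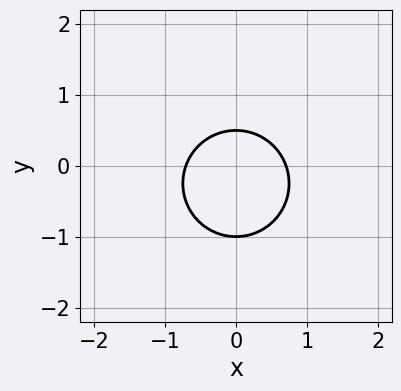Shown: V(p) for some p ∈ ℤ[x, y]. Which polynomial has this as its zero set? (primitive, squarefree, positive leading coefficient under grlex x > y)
2*x^2 + 2*y^2 + y - 1

1. deg p = 2.
2. Symmetries: it's symmetric under x → −x, forcing even powers of x.
3. Observable constraints: it meets the y-axis at y = -1 (among the integer gridlines).
4. These observations pin down the coefficients.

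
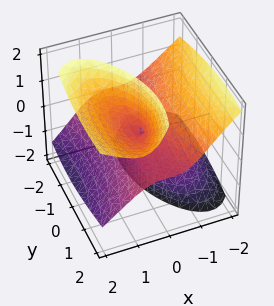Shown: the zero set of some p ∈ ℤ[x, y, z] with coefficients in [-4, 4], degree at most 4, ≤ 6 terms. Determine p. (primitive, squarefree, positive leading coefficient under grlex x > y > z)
1. I count 2 distinct pieces.
2. Degree: no degree-2 surface has this shape, so deg p = 3.
3. Observable constraints: it meets the x-axis at x = 0 (among the integer gridlines); the visible z-axis segment lies entirely on the surface; the visible y-axis segment lies entirely on the surface.
4. Solving for integer coefficients yields p as stated.

2*x^3 - 3*x*z^2 + y^2*z - y*z^2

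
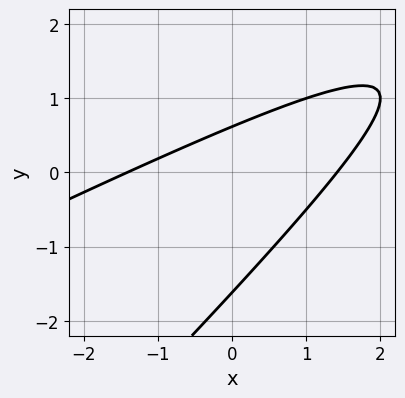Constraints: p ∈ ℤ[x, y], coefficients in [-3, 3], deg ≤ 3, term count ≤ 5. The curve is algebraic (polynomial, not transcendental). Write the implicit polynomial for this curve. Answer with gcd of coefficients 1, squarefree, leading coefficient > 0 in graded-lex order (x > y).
Degree: no degree-1 curve has this shape, so deg p = 2.
Solving for integer coefficients yields p as stated.

x^2 - 3*x*y + 2*y^2 + 2*y - 2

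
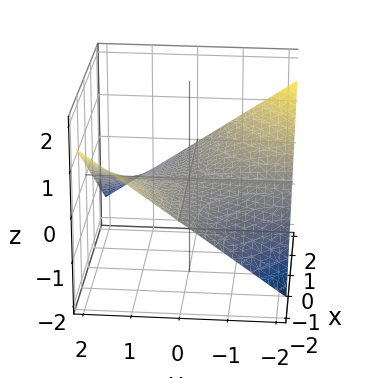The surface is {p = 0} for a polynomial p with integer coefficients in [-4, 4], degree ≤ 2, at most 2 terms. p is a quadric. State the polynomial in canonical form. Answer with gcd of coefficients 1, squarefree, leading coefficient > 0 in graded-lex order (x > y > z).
(a) Degree: a hyperbolic paraboloid; a quadric, so deg p = 2.
(b) Checking where it meets the axes: the visible x-axis segment lies entirely on the surface; every point of the y-axis in the box is on the surface; one z-axis crossing is at z = 0.
(c) The integer polynomial consistent with all of this is the stated p.

x*y + 3*z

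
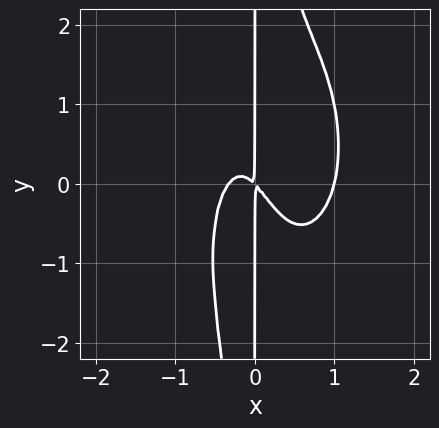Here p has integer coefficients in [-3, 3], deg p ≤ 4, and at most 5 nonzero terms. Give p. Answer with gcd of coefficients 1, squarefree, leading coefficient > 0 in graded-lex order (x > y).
3*x^4 + x^2*y^2 - 2*x^3 - x^2 - x*y

Degree: a generic line meets the curve in up to 4 points, so deg p = 4.
From the visible intercepts: every point of the y-axis in the box is on the curve; it crosses the x-axis at the gridline x = 1.
The integer polynomial consistent with all of this is the stated p.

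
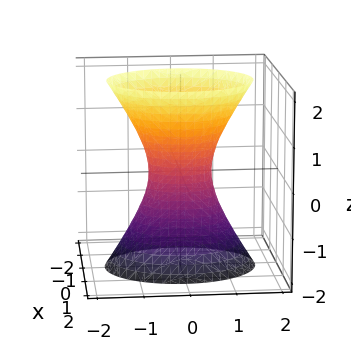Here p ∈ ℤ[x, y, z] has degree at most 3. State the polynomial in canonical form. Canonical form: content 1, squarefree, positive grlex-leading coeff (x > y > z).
First, the degree is 2 — one connected sheet with a waist; a quadric.
Next, symmetries: mirror symmetry y ↦ −y ⇒ only even powers of y; it's symmetric under z → −z, forcing even powers of z; the x ↦ −x reflection is a symmetry, so x appears only in even powers.
Next, against the integer gridlines: the surface avoids every integer z-axis point in the box.
Finally, the integer polynomial consistent with all of this is the stated p.

3*x^2 + 2*y^2 - z^2 - 1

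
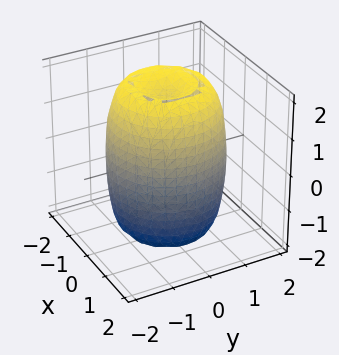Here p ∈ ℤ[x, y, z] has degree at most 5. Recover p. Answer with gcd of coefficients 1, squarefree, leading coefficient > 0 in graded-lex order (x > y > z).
deg p = 4.
By symmetry, the z-axis is an axis of rotation, so x and y enter only as x² + y².
Reading off the gridlines: a circular section at z = -2 has radius between 0 and 1.
Fitting integer coefficients to these (and the overall shape) gives p.

2*x^4 + 4*x^2*y^2 + 2*y^4 - 3*x^2 - 3*y^2 + z^2 - 3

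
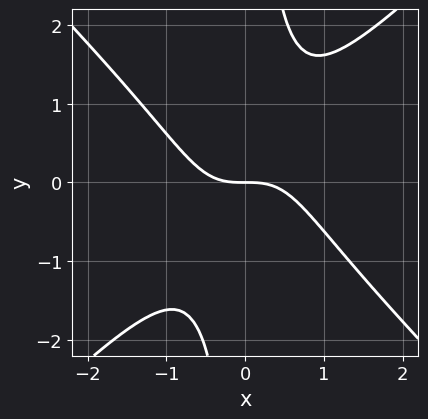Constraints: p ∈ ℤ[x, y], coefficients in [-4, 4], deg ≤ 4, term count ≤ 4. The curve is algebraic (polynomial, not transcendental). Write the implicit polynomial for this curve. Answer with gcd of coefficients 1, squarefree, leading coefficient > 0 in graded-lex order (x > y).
(a) The degree is 3 — the shape is more complex than any degree-2 curve.
(b) Checking where it meets the axes: one x-axis crossing is at x = 0; one y-axis crossing is at y = 0.
(c) The integer polynomial consistent with all of this is the stated p.

x^3 - x*y^2 + y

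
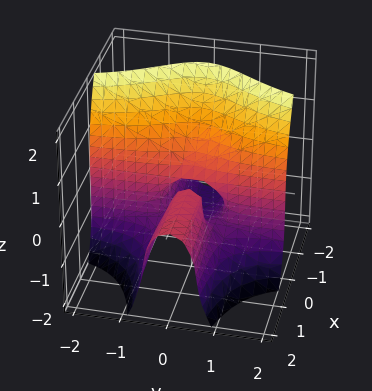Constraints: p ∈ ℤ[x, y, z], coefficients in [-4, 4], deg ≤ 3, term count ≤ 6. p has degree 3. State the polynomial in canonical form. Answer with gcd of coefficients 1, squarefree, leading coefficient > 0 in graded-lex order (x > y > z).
First, degree: a generic line meets the surface in up to 3 points, so deg p = 3.
Next, from the axis intercepts and sections: every point of the x-axis in the box is on the surface; every point of the y-axis in the box is on the surface; one z-axis crossing is at z = -1.
Finally, the integer polynomial consistent with all of this is the stated p.

3*x*y^2 + x*z^2 + z^3 + 2*x*z + z^2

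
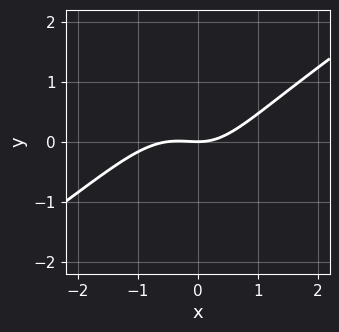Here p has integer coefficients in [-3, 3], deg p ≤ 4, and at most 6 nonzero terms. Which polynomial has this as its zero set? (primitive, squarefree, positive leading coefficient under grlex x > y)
2*x^3 - 3*x^2*y + x^2 - y^2 - 3*y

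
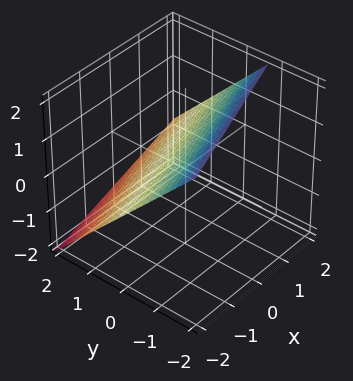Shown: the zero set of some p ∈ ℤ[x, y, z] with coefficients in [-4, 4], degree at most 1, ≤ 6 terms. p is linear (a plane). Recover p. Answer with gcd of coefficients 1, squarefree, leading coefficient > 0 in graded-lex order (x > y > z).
x - 3*y - 3*z + 2

1. The degree is 1 — every cross-section is a straight line — this is a plane.
2. Against the integer gridlines: it meets the x-axis at x = -2 (among the integer gridlines).
3. Putting this together gives p.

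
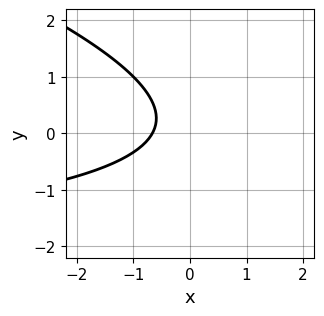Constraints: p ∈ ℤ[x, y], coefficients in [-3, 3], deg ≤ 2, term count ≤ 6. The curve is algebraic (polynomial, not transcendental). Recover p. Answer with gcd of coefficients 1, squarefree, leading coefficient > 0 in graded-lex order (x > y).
(a) Degree: no degree-1 curve has this shape, so deg p = 2.
(b) From the visible intercepts: no y-intercept at any integer in the box.
(c) Matching integer coefficients to the picture gives p.

x*y + 3*y^2 + 3*x - y + 2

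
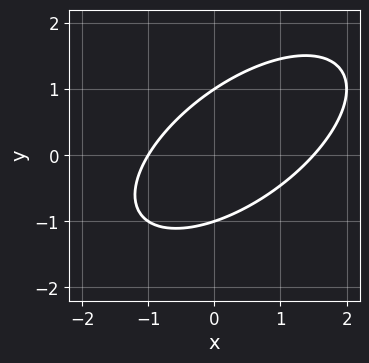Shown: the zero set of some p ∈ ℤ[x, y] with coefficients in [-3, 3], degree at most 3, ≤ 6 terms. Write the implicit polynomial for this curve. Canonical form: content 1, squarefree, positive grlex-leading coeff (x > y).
1. deg p = 2.
2. Checking where it meets the axes: among the integer gridlines, it crosses the y-axis at y ∈ {-1, 1}; one x-axis crossing is at x = -1.
3. Assembling these constraints gives the stated polynomial.

2*x^2 - 3*x*y + 3*y^2 - x - 3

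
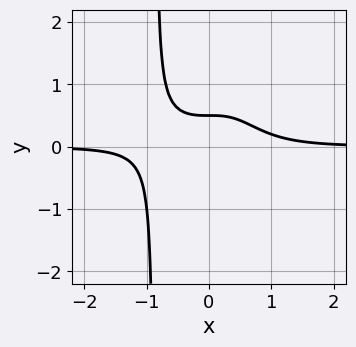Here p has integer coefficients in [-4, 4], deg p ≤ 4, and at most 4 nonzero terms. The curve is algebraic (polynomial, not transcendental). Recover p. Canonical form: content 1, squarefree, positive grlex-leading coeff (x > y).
(a) Degree: the shape is more complex than any degree-3 curve, so deg p = 4.
(b) Observable constraints: it misses every integer gridline on the x-axis.
(c) Solving for integer coefficients yields p as stated.

3*x^3*y + 2*y - 1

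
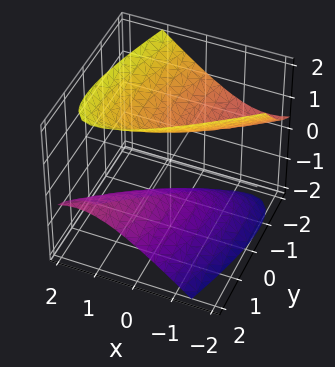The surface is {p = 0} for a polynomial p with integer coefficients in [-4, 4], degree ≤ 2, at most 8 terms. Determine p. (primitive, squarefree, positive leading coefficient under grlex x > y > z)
First, I count 2 distinct pieces. They look like related sheets of one shape, so recover p as a whole.
Then, degree: a generic line meets the surface in up to 2 points, so deg p = 2.
Then, reading off the gridlines: the surface avoids every integer x-axis point in the box; the surface avoids every integer y-axis point in the box.
Finally, together with the visible shape, these determine p as stated. Check: (0, 0, 1) on the z-axis lies on the surface, and p(0, 0, 1) = 0. ✓

2*x^2 - 3*x*y + y^2 + 2*y*z - 2*z^2 + 2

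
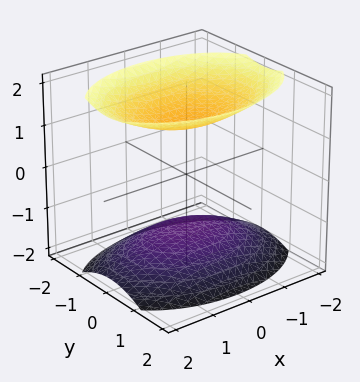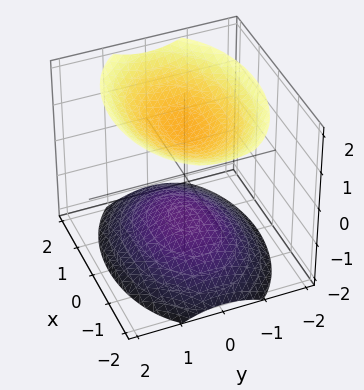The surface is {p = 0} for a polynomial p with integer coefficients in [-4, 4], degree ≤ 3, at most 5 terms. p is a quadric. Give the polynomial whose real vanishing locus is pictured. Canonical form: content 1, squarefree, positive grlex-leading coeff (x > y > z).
(a) The picture has 2 separate pieces. Treating them together as one polynomial.
(b) Degree: two separate bowl-shaped sheets opening away from each other; a quadric, so deg p = 2.
(c) Symmetries: mirror symmetry y ↦ −y ⇒ only even powers of y; mirror symmetry x ↦ −x ⇒ only even powers of x; mirror symmetry z ↦ −z ⇒ only even powers of z.
(d) From the visible intercepts: no y-intercept at any integer in the box; the surface avoids every integer x-axis point in the box.
(e) Solving for integer coefficients yields p as stated.

x^2 + 2*y^2 - 2*z^2 + 3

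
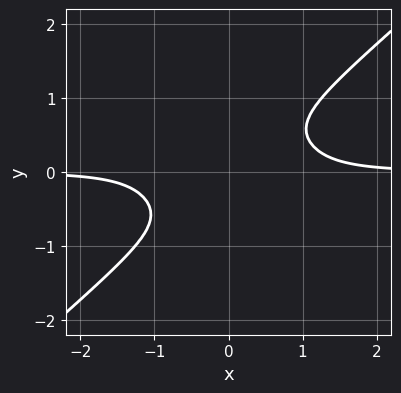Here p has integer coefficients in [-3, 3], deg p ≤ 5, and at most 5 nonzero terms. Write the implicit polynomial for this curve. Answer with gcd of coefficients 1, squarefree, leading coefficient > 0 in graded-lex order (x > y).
2*x^3*y - 3*y^4 - 1

First, deg p = 4. No degree-3 curve has this shape.
Then, observable constraints: it misses every integer gridline on the x-axis; the curve avoids every integer y-axis point in the box.
Finally, putting this together gives p.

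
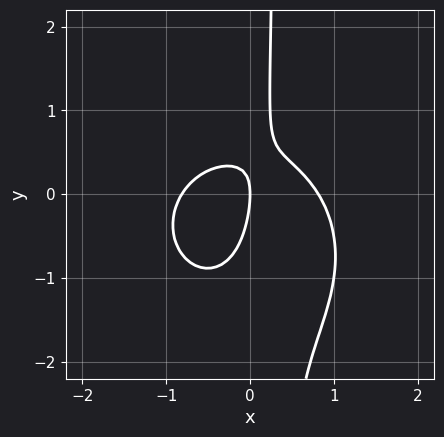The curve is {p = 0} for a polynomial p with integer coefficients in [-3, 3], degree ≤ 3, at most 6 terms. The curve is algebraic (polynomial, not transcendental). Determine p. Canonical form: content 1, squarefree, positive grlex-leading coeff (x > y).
3*x^3 + 3*x*y^2 + 3*x*y - y^2 - 2*x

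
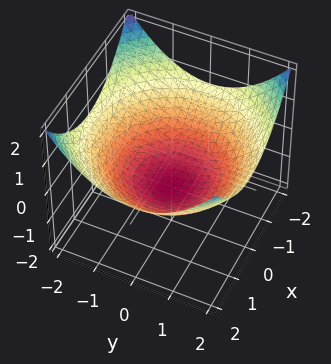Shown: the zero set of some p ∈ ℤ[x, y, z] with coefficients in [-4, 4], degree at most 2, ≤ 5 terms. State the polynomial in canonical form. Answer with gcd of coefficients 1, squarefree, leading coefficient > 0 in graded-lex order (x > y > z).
x^2 + y^2 - 3*z - 3

1. deg p = 2. No degree-1 surface has this shape.
2. By symmetry, the z-axis is an axis of rotation, so x and y enter only as x² + y².
3. From the visible intercepts: a circular section at z = 0 has radius between 1 and 2; it crosses the z-axis at the gridline z = -1.
4. These observations pin down the coefficients.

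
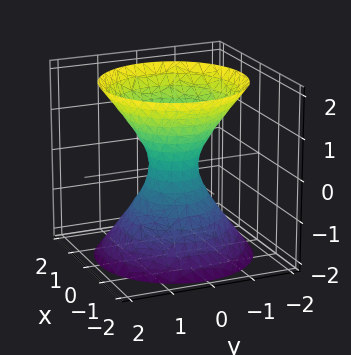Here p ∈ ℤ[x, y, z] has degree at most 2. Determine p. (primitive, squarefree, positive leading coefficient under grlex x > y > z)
3*x^2 + 3*y^2 - 2*z^2 - 1

First, degree: one connected sheet with a waist; a quadric, so deg p = 2.
Next, symmetries: the z-axis is an axis of rotation, so x and y enter only as x² + y²; the z ↦ −z reflection is a symmetry, so z appears only in even powers.
Then, from the axis intercepts and sections: it misses every integer gridline on the z-axis; a circular section at z = 2 has radius between 1 and 2.
Finally, matching integer coefficients to the picture gives p.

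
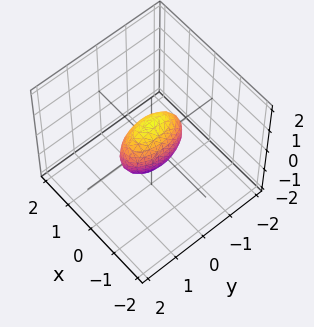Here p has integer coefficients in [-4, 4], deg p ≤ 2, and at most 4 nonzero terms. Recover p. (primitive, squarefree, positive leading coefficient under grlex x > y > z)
3*x^2 + y^2 + z^2 - 1

1. deg p = 2.
2. Symmetries: it's symmetric under x → −x, forcing even powers of x; it's symmetric under z → −z, forcing even powers of z; it's symmetric under y → −y, forcing even powers of y.
3. Observable constraints: among the integer gridlines, it crosses the y-axis at y ∈ {-1, 1}; the z-axis gridline crossings are at z ∈ {-1, 1}.
4. These observations pin down the coefficients.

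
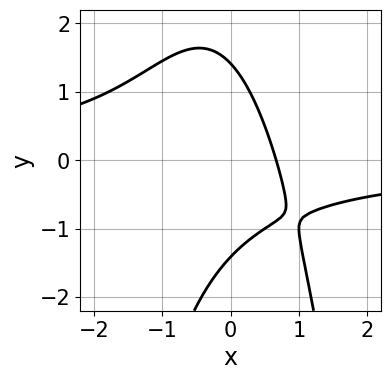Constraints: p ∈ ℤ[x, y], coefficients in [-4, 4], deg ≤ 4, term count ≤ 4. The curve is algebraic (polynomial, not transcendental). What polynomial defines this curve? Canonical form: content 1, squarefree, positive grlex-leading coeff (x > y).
First, the degree is 3 — a generic line meets the curve in up to 3 points.
Finally, putting this together gives p.

2*x^2*y + y^2 + 3*x - 2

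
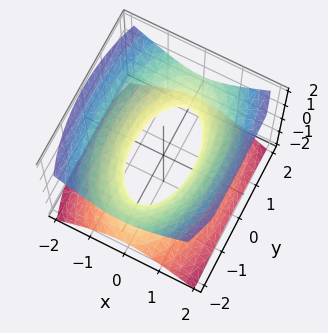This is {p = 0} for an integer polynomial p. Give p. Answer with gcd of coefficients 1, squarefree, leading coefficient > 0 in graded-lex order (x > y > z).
3*x^2 + y^2 - 3*z^2 - 2

Degree: an hourglass — one-sheet hyperboloid; a quadric, so deg p = 2.
Symmetries: the y ↦ −y reflection is a symmetry, so y appears only in even powers; mirror symmetry z ↦ −z ⇒ only even powers of z; mirror symmetry x ↦ −x ⇒ only even powers of x.
Observable constraints: the surface avoids every integer z-axis point in the box.
Together with the visible shape, these determine p as stated.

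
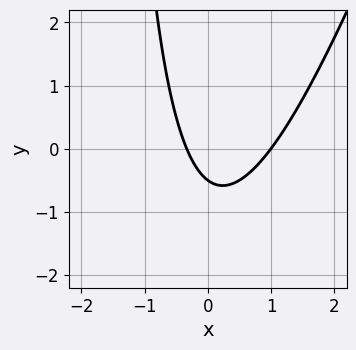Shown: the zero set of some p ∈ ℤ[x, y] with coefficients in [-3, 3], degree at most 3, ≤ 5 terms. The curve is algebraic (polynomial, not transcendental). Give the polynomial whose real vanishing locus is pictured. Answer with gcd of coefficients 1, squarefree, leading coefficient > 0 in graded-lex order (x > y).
Degree: the shape is more complex than any degree-1 curve, so deg p = 2.
From the visible intercepts: it crosses the x-axis at the gridline x = 1.
Together with the visible shape, these determine p as stated.

3*x^2 - x*y - 2*x - 2*y - 1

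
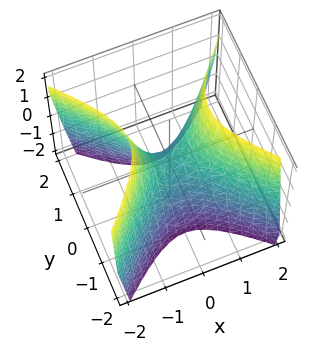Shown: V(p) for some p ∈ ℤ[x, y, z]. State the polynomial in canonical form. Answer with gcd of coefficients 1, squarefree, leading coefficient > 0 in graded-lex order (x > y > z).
2*x^2 - 2*y^2 - z

First, degree: a hyperbolic paraboloid; a quadric, so deg p = 2.
Then, symmetries: mirror symmetry x ↦ −x ⇒ only even powers of x; mirror symmetry y ↦ −y ⇒ only even powers of y.
Next, from the axis intercepts and sections: it meets the z-axis at z = 0 (among the integer gridlines); one x-axis crossing is at x = 0.
Finally, putting this together gives p.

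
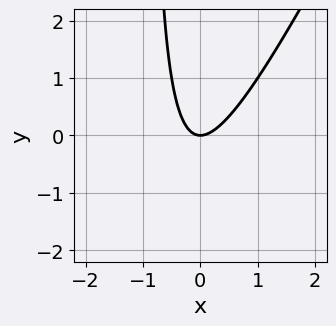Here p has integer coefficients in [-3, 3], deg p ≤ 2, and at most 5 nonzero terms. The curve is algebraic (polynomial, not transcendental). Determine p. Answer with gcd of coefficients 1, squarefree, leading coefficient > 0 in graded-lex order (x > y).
2*x^2 - x*y - y

(a) Degree: a generic line meets the curve in up to 2 points, so deg p = 2.
(b) From the axis intercepts and sections: it crosses the x-axis at the gridline x = 0; it meets the y-axis at y = 0 (among the integer gridlines).
(c) Assembling these constraints gives the stated polynomial.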